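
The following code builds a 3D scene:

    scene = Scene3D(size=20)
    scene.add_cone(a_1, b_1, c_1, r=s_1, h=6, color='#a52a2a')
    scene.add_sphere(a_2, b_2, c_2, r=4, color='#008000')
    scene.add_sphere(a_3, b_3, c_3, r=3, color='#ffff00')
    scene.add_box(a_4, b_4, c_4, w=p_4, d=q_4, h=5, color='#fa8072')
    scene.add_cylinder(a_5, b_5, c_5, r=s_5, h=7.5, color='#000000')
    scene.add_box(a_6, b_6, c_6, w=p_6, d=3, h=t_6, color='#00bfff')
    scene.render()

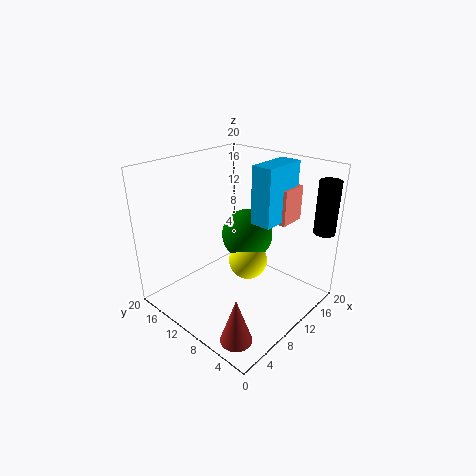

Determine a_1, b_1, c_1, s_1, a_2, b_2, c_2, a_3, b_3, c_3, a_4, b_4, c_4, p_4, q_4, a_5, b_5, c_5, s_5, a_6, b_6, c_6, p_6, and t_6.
a_1 = 2.5
b_1 = 3.5
c_1 = 1
s_1 = 2
a_2 = 15.5
b_2 = 13
c_2 = 7.5
a_3 = 14
b_3 = 11.5
c_3 = 4
a_4 = 14.5
b_4 = 5.5
c_4 = 11.5
p_4 = 4
q_4 = 4
a_5 = 18.5
b_5 = 1.5
c_5 = 10.5
s_5 = 1.5
a_6 = 11.5
b_6 = 6
c_6 = 12
p_6 = 6.5
t_6 = 8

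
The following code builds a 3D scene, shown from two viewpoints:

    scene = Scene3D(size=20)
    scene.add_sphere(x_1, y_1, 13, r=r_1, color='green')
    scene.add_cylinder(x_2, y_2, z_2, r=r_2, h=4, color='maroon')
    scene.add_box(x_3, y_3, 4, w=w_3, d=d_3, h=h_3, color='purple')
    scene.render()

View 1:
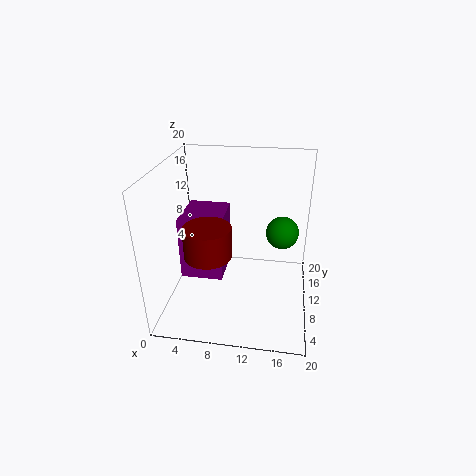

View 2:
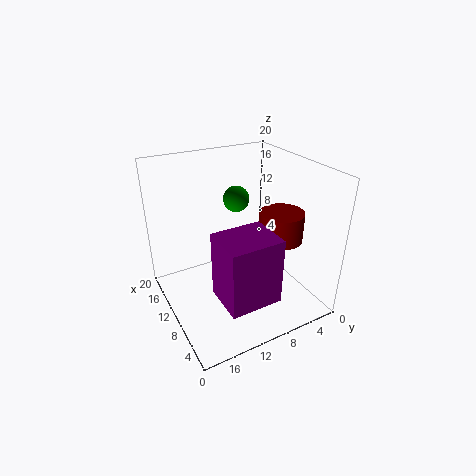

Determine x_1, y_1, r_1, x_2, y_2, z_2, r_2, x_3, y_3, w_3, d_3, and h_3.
x_1 = 16, y_1 = 7, r_1 = 2, x_2 = 7, y_2 = 5, z_2 = 10, r_2 = 3, x_3 = 2, y_3 = 8, w_3 = 6, d_3 = 7, h_3 = 9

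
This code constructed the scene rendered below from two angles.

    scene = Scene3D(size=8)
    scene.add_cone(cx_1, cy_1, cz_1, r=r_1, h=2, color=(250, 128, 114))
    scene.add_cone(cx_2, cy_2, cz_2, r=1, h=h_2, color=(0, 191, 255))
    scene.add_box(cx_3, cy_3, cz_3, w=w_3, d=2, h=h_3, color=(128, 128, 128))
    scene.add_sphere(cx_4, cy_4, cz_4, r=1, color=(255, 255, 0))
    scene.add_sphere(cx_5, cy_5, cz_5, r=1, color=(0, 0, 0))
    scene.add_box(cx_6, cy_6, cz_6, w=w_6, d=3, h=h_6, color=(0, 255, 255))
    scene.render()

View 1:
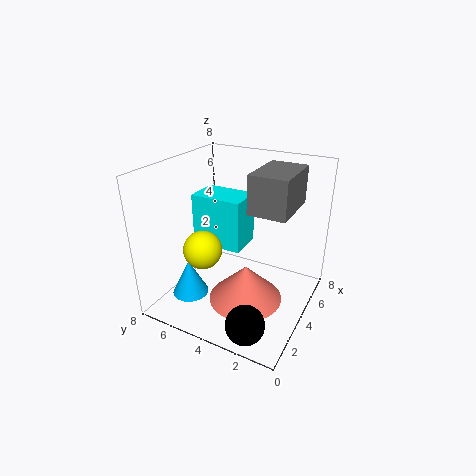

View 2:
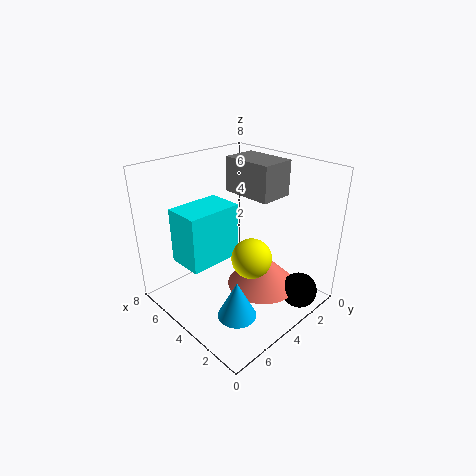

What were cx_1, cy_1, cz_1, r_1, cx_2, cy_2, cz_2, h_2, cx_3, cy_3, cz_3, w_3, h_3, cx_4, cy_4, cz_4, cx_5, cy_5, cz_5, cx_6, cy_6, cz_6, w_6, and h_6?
cx_1 = 3; cy_1 = 3; cz_1 = 1; r_1 = 2; cx_2 = 2; cy_2 = 6; cz_2 = 1; h_2 = 2; cx_3 = 3; cy_3 = 1; cz_3 = 6; w_3 = 3; h_3 = 2; cx_4 = 2; cy_4 = 5; cz_4 = 4; cx_5 = 1; cy_5 = 2; cz_5 = 1; cx_6 = 4; cy_6 = 4; cz_6 = 3; w_6 = 2; h_6 = 3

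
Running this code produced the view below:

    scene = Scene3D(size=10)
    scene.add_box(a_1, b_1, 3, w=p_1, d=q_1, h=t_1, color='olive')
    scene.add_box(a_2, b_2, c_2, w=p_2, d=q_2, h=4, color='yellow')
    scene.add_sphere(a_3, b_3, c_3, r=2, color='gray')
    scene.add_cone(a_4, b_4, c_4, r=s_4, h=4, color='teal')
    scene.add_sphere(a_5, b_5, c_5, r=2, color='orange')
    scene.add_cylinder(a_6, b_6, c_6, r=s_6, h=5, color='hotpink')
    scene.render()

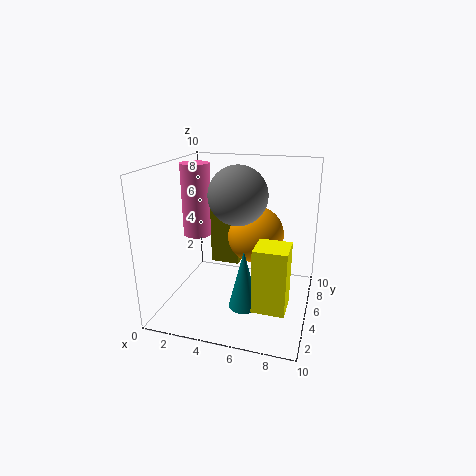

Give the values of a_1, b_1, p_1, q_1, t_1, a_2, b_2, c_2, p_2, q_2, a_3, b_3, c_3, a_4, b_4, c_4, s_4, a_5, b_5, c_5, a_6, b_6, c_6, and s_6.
a_1 = 3
b_1 = 5
p_1 = 2
q_1 = 3
t_1 = 4
a_2 = 7
b_2 = 1
c_2 = 2
p_2 = 2
q_2 = 2
a_3 = 5
b_3 = 5
c_3 = 8
a_4 = 6
b_4 = 3
c_4 = 1
s_4 = 1
a_5 = 6
b_5 = 6
c_5 = 5
a_6 = 2
b_6 = 5
c_6 = 5
s_6 = 1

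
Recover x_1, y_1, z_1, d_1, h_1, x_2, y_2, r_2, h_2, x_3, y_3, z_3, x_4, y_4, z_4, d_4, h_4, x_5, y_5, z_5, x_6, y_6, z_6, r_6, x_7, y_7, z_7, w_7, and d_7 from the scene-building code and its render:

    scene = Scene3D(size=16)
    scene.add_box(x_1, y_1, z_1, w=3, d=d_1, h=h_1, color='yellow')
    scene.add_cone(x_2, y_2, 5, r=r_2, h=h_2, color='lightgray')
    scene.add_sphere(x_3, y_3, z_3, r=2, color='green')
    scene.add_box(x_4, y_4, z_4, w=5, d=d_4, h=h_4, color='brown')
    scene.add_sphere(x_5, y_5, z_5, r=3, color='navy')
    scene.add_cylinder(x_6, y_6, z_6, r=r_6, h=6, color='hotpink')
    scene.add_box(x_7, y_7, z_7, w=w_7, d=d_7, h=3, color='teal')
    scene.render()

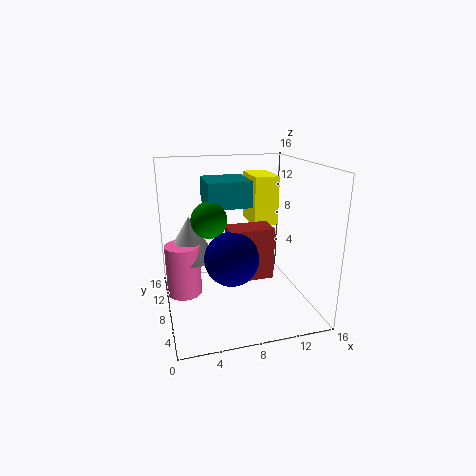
x_1 = 11, y_1 = 11, z_1 = 8, d_1 = 5, h_1 = 6, x_2 = 3, y_2 = 11, r_2 = 3, h_2 = 5, x_3 = 5, y_3 = 9, z_3 = 10, x_4 = 7, y_4 = 7, z_4 = 3, d_4 = 3, h_4 = 6, x_5 = 7, y_5 = 7, z_5 = 6, x_6 = 2, y_6 = 10, z_6 = 1, r_6 = 2, x_7 = 5, y_7 = 9, z_7 = 11, w_7 = 5, d_7 = 5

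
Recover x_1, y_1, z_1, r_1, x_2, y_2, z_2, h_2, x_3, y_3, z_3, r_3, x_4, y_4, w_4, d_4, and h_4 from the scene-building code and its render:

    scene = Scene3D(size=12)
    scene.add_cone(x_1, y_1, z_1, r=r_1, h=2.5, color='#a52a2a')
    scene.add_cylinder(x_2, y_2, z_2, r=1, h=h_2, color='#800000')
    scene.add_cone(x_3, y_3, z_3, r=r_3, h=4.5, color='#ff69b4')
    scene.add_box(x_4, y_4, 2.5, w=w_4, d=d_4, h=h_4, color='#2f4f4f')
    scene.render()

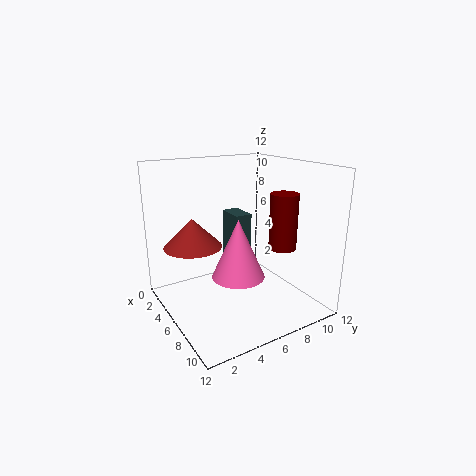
x_1 = 3.5
y_1 = 3
z_1 = 5
r_1 = 2.5
x_2 = 10.5
y_2 = 7
z_2 = 6.5
h_2 = 4
x_3 = 8.5
y_3 = 4.5
z_3 = 4
r_3 = 2
x_4 = 2.5
y_4 = 6.5
w_4 = 2.5
d_4 = 1.5
h_4 = 5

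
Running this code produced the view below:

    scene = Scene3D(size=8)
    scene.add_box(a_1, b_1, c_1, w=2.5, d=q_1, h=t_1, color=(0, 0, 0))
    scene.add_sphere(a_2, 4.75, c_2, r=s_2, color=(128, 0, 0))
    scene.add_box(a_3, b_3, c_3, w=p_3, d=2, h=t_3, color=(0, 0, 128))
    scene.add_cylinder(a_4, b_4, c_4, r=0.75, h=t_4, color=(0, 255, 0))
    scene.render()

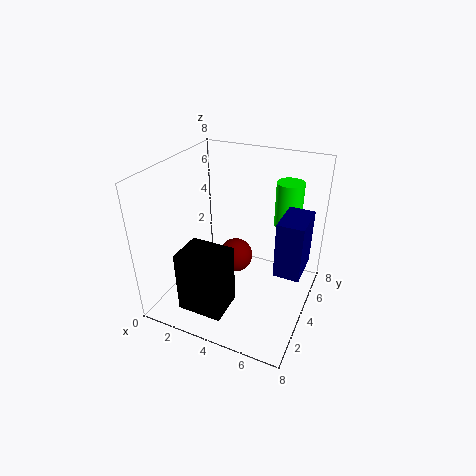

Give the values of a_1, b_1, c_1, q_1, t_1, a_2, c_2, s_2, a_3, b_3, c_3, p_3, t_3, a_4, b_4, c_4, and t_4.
a_1 = 1.75; b_1 = 1; c_1 = 0.5; q_1 = 2; t_1 = 3.5; a_2 = 3.5; c_2 = 2.25; s_2 = 1; a_3 = 6.75; b_3 = 2; c_3 = 3.75; p_3 = 1.25; t_3 = 2.75; a_4 = 6.25; b_4 = 5.75; c_4 = 4.5; t_4 = 2.5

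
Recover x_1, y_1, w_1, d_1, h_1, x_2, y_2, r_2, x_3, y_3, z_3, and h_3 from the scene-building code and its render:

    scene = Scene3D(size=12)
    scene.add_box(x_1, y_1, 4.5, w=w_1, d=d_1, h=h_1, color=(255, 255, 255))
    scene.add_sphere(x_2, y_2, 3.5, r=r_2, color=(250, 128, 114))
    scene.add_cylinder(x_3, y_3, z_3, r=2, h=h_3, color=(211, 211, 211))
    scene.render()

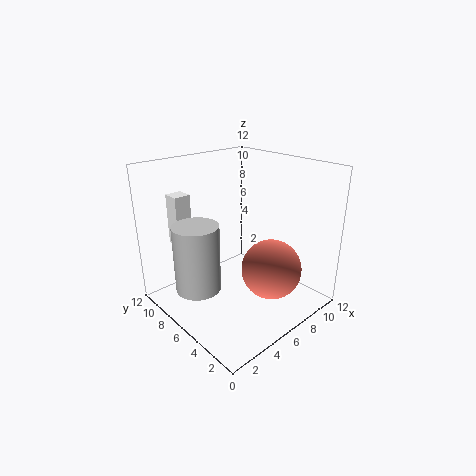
x_1 = 3; y_1 = 10.5; w_1 = 1.5; d_1 = 1.5; h_1 = 4.5; x_2 = 7.5; y_2 = 3.5; r_2 = 2.5; x_3 = 3.5; y_3 = 8.5; z_3 = 1; h_3 = 6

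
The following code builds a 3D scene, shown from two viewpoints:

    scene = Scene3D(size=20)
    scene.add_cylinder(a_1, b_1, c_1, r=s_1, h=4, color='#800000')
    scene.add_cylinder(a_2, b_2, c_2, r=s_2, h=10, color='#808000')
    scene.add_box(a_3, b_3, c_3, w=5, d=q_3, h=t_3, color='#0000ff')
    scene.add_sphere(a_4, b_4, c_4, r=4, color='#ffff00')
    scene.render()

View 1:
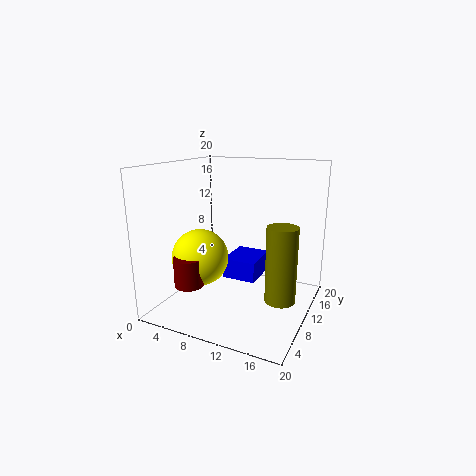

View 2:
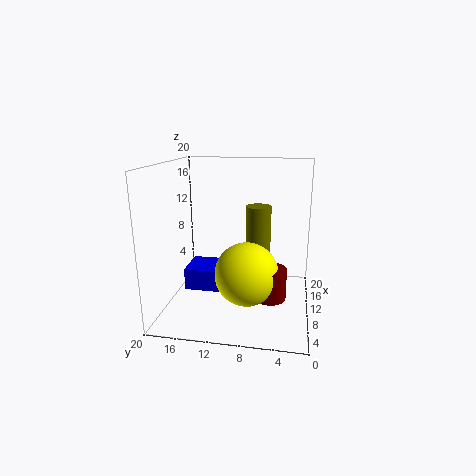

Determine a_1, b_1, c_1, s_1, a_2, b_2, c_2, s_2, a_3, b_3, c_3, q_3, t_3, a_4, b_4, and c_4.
a_1 = 5, b_1 = 5, c_1 = 4, s_1 = 2, a_2 = 17, b_2 = 8, c_2 = 3, s_2 = 2, a_3 = 7, b_3 = 11, c_3 = 3, q_3 = 6, t_3 = 3, a_4 = 5, b_4 = 8, c_4 = 7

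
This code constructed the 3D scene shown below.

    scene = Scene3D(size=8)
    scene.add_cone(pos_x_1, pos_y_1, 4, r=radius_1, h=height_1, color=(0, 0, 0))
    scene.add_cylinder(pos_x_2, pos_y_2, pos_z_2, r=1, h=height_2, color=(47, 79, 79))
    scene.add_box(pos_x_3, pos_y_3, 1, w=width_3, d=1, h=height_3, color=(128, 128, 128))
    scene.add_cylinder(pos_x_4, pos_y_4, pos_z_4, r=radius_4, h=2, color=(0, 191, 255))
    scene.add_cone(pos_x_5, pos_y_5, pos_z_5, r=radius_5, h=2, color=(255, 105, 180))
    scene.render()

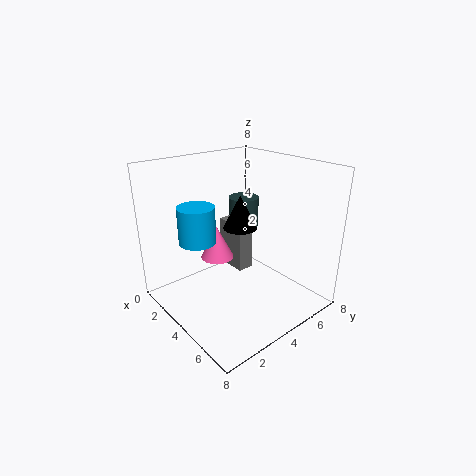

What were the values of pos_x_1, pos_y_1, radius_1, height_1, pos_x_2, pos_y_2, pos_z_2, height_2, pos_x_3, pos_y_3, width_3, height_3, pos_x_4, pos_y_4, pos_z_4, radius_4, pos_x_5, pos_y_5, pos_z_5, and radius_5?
pos_x_1 = 3; pos_y_1 = 5; radius_1 = 1; height_1 = 2; pos_x_2 = 1; pos_y_2 = 7; pos_z_2 = 3; height_2 = 2; pos_x_3 = 1; pos_y_3 = 5; width_3 = 2; height_3 = 3; pos_x_4 = 3; pos_y_4 = 2; pos_z_4 = 4; radius_4 = 1; pos_x_5 = 2; pos_y_5 = 4; pos_z_5 = 2; radius_5 = 1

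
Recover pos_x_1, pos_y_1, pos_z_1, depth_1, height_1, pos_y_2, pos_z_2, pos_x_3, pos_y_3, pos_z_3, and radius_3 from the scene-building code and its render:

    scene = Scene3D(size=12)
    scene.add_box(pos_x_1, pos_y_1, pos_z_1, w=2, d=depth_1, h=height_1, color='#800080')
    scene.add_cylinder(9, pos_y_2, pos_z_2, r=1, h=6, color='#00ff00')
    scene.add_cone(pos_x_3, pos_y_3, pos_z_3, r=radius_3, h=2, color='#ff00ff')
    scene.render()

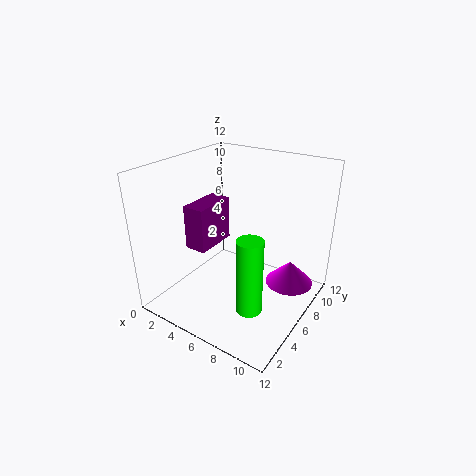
pos_x_1 = 1, pos_y_1 = 5, pos_z_1 = 4, depth_1 = 4, height_1 = 4, pos_y_2 = 3, pos_z_2 = 2, pos_x_3 = 10, pos_y_3 = 8, pos_z_3 = 2, radius_3 = 2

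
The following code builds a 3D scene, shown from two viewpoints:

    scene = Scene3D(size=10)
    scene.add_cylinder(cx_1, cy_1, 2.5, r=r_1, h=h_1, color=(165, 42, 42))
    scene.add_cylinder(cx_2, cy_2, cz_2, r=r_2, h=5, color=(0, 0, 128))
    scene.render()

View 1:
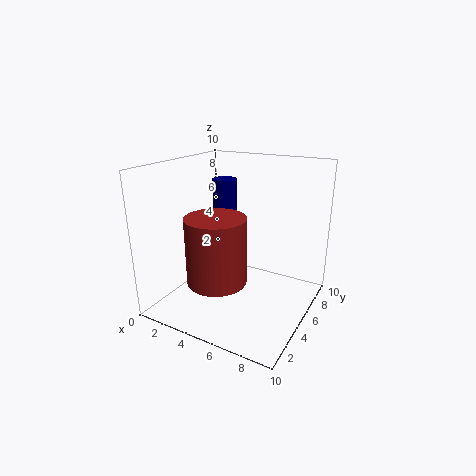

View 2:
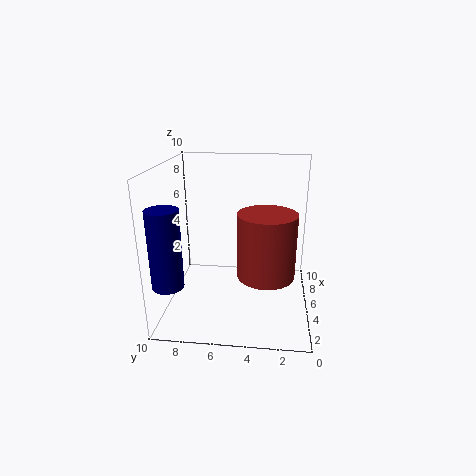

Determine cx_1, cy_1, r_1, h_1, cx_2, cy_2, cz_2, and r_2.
cx_1 = 4.5, cy_1 = 3, r_1 = 2, h_1 = 4.5, cx_2 = 1.5, cy_2 = 9, cz_2 = 3, r_2 = 1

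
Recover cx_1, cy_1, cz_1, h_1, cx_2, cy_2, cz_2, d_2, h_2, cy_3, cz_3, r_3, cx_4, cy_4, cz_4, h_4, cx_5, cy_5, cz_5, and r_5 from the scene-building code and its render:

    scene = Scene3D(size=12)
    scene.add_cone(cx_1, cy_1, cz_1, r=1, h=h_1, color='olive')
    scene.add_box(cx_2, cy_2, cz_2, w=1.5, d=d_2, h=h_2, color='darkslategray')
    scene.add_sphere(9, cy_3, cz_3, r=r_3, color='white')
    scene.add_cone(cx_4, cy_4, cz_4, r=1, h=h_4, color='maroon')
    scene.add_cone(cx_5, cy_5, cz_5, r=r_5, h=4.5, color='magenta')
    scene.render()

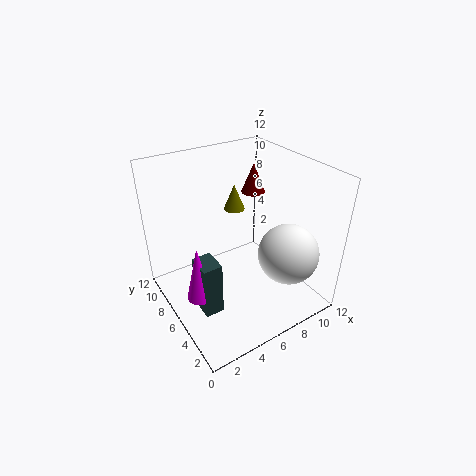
cx_1 = 8.5; cy_1 = 10.5; cz_1 = 6; h_1 = 2.5; cx_2 = 1.5; cy_2 = 3.5; cz_2 = 1.5; d_2 = 2; h_2 = 4.5; cy_3 = 3; cz_3 = 5; r_3 = 2.5; cx_4 = 8.5; cy_4 = 7.5; cz_4 = 9; h_4 = 2.5; cx_5 = 1.5; cy_5 = 4.5; cz_5 = 3; r_5 = 1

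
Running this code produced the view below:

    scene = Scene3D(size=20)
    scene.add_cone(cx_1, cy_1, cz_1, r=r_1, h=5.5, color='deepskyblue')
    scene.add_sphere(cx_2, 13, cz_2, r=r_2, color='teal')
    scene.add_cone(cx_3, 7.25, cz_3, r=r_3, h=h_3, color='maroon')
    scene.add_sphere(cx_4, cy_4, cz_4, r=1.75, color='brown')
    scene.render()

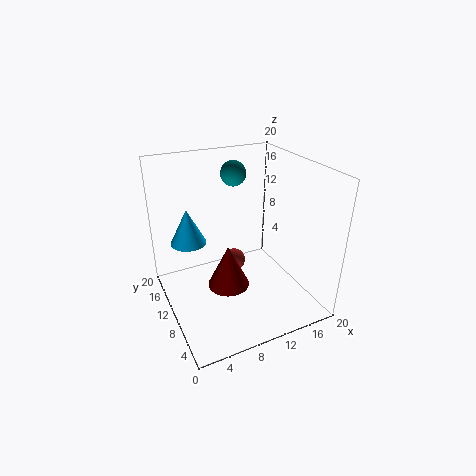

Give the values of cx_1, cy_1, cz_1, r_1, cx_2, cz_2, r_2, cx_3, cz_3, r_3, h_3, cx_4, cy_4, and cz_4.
cx_1 = 5
cy_1 = 17.25
cz_1 = 6.75
r_1 = 2.75
cx_2 = 10.75
cz_2 = 18.25
r_2 = 1.75
cx_3 = 7.25
cz_3 = 5
r_3 = 2.75
h_3 = 5.75
cx_4 = 11.25
cy_4 = 14
cz_4 = 3.75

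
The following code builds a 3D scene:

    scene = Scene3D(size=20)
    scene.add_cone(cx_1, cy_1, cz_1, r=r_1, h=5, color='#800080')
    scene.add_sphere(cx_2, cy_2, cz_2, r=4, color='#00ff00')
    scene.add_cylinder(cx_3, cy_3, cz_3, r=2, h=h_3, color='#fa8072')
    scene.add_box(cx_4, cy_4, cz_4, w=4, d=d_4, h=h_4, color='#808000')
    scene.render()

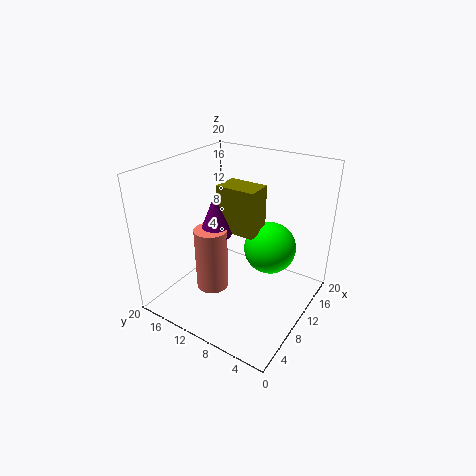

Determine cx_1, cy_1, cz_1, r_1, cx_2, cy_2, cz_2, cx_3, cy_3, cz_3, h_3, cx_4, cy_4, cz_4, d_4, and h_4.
cx_1 = 5
cy_1 = 10
cz_1 = 13
r_1 = 2
cx_2 = 16
cy_2 = 8
cz_2 = 6
cx_3 = 4
cy_3 = 10
cz_3 = 6
h_3 = 8
cx_4 = 12
cy_4 = 9
cz_4 = 9
d_4 = 6
h_4 = 7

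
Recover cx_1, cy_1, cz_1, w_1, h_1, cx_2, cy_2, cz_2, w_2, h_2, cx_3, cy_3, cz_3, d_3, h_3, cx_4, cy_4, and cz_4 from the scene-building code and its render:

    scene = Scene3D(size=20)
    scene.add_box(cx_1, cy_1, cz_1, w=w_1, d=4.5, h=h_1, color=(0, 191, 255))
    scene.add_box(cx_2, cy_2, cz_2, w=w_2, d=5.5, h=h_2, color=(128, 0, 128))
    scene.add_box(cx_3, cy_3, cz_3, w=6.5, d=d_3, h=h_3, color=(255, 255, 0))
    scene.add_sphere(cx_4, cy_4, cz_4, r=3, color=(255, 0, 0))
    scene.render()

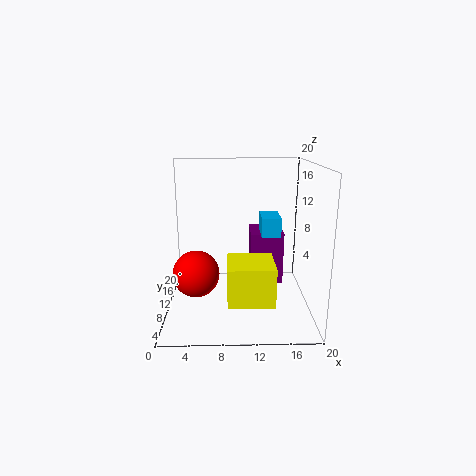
cx_1 = 13, cy_1 = 7, cz_1 = 11, w_1 = 2.5, h_1 = 2.5, cx_2 = 12, cy_2 = 13, cz_2 = 1.5, w_2 = 5, h_2 = 8, cx_3 = 8.5, cy_3 = 5.5, cz_3 = 1.5, d_3 = 6.5, h_3 = 5.5, cx_4 = 4.5, cy_4 = 6, cz_4 = 6.5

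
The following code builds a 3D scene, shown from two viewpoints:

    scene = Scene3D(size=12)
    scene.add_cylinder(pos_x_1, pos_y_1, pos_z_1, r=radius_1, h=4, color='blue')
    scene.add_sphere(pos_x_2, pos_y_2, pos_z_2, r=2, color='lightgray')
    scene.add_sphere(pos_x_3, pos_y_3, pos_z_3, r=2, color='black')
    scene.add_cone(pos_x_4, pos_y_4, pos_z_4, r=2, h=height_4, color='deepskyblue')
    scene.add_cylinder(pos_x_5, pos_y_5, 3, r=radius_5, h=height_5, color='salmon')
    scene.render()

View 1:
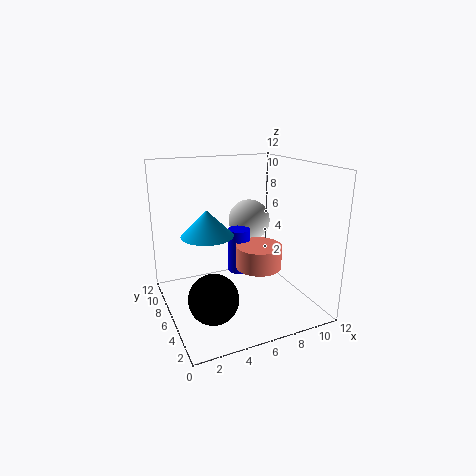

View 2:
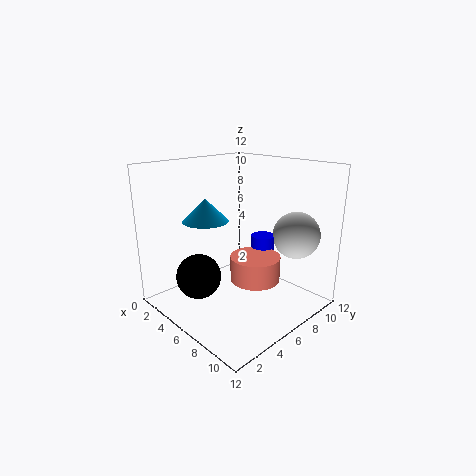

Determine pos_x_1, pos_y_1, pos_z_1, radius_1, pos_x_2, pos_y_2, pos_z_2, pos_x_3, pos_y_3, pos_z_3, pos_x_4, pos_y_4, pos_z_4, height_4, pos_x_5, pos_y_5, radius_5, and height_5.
pos_x_1 = 7; pos_y_1 = 8; pos_z_1 = 2; radius_1 = 1; pos_x_2 = 9; pos_y_2 = 10; pos_z_2 = 6; pos_x_3 = 3; pos_y_3 = 4; pos_z_3 = 2; pos_x_4 = 3; pos_y_4 = 5; pos_z_4 = 7; height_4 = 2; pos_x_5 = 8; pos_y_5 = 6; radius_5 = 2; height_5 = 2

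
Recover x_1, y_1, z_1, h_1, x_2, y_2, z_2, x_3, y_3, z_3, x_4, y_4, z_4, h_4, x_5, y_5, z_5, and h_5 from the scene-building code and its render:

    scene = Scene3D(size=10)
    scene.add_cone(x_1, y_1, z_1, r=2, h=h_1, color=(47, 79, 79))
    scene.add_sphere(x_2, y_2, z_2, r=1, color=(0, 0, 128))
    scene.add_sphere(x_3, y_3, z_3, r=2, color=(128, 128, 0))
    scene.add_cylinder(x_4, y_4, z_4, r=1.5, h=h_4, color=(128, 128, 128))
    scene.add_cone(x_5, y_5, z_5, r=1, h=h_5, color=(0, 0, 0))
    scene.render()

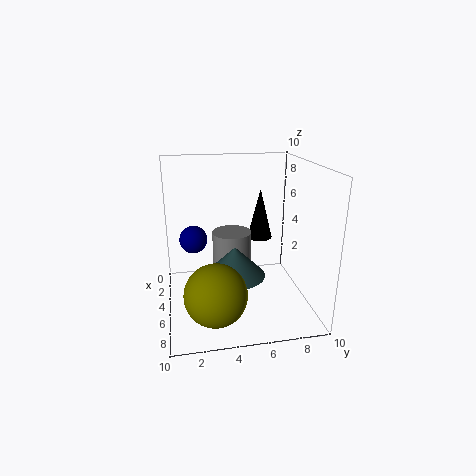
x_1 = 6.5, y_1 = 4.5, z_1 = 3, h_1 = 2, x_2 = 3.5, y_2 = 2, z_2 = 4.5, x_3 = 8, y_3 = 3, z_3 = 2.5, x_4 = 2.5, y_4 = 5, z_4 = 0.5, h_4 = 4, x_5 = 1.5, y_5 = 7.5, z_5 = 3.5, h_5 = 4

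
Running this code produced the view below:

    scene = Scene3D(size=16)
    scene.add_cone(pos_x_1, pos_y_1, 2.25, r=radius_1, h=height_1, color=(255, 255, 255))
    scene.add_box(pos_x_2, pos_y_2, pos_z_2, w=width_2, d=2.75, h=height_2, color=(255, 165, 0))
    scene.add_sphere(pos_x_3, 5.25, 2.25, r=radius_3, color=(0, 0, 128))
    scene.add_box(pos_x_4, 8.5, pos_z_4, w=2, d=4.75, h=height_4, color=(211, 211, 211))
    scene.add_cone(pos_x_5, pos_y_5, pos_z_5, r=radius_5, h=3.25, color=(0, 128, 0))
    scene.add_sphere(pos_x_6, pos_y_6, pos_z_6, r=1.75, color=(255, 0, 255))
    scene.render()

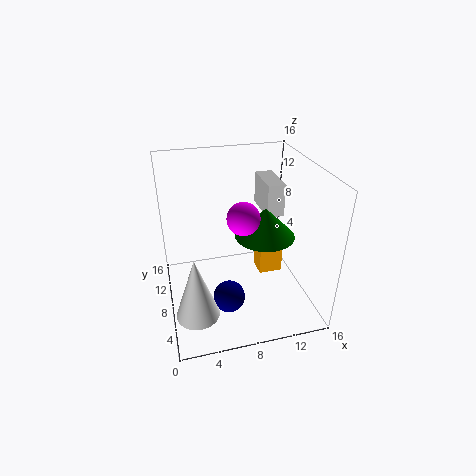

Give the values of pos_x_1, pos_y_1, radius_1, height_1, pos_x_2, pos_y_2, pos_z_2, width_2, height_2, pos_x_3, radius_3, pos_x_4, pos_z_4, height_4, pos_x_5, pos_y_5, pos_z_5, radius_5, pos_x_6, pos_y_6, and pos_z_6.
pos_x_1 = 2.5
pos_y_1 = 3.5
radius_1 = 2.25
height_1 = 6.75
pos_x_2 = 11.75
pos_y_2 = 10.75
pos_z_2 = 0.25
width_2 = 3
height_2 = 5.25
pos_x_3 = 6.25
radius_3 = 1.75
pos_x_4 = 11.5
pos_z_4 = 9.75
height_4 = 3.75
pos_x_5 = 10.75
pos_y_5 = 7
pos_z_5 = 8.5
radius_5 = 3.25
pos_x_6 = 8.25
pos_y_6 = 6.75
pos_z_6 = 11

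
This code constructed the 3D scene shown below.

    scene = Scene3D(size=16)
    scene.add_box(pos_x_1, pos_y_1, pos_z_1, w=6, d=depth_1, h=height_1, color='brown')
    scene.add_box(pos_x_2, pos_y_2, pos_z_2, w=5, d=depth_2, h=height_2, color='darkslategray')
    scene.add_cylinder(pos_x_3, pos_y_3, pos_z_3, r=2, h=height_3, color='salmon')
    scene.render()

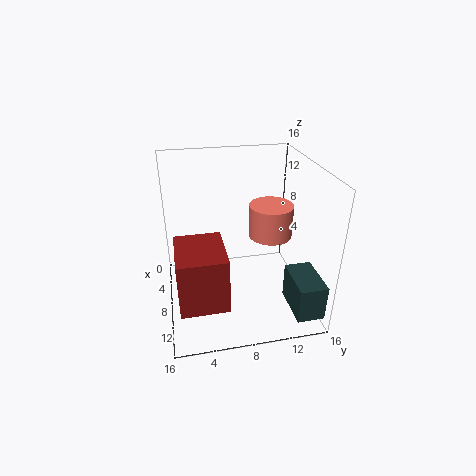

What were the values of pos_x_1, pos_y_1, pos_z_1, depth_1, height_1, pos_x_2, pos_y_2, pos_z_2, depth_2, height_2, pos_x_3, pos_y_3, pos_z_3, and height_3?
pos_x_1 = 8; pos_y_1 = 1; pos_z_1 = 3; depth_1 = 5; height_1 = 6; pos_x_2 = 10; pos_y_2 = 13; pos_z_2 = 1; depth_2 = 3; height_2 = 4; pos_x_3 = 13; pos_y_3 = 10; pos_z_3 = 11; height_3 = 3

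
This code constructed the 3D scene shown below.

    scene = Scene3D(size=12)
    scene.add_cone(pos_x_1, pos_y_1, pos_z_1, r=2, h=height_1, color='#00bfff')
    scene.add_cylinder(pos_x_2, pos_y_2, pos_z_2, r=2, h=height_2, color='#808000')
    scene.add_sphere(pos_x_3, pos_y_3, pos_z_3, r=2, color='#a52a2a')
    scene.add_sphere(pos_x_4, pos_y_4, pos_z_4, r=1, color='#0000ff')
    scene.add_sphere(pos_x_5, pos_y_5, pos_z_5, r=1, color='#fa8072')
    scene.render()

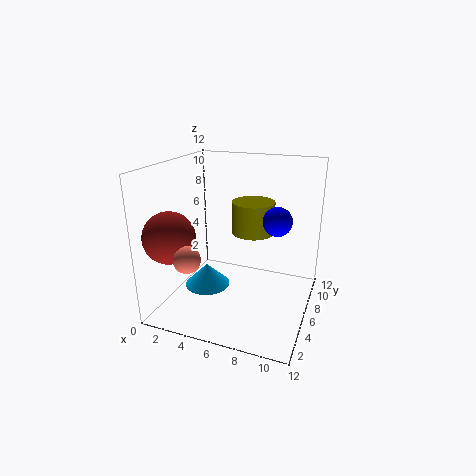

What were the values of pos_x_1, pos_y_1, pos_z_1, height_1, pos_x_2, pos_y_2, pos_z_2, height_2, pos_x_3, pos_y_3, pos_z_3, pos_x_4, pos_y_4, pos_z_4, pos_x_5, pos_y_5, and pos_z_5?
pos_x_1 = 3; pos_y_1 = 6; pos_z_1 = 1; height_1 = 2; pos_x_2 = 6; pos_y_2 = 10; pos_z_2 = 5; height_2 = 3; pos_x_3 = 2; pos_y_3 = 2; pos_z_3 = 7; pos_x_4 = 10; pos_y_4 = 3; pos_z_4 = 9; pos_x_5 = 4; pos_y_5 = 1; pos_z_5 = 6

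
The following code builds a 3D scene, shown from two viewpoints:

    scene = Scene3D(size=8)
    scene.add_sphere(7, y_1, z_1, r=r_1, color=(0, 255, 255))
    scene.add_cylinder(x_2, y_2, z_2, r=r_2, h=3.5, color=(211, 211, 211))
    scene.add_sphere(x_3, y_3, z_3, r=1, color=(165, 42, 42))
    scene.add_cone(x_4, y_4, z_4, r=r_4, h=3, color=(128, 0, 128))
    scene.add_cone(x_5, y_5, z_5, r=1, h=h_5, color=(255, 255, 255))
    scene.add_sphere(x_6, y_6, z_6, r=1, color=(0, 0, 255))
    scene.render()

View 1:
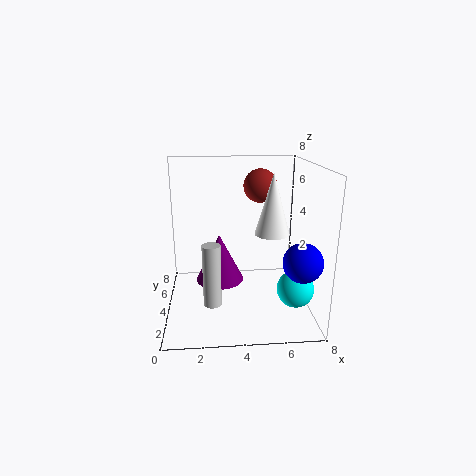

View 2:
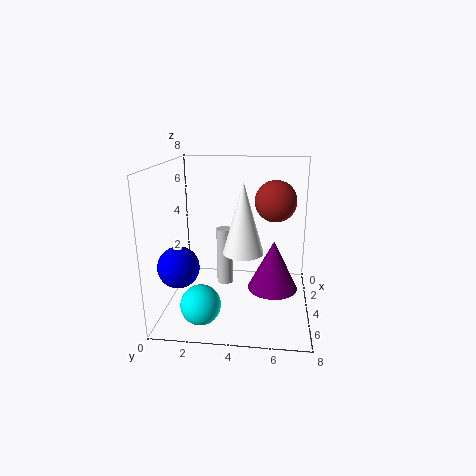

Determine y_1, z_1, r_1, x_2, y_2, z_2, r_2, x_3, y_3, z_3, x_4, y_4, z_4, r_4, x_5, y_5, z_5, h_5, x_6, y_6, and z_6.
y_1 = 2.5
z_1 = 1.5
r_1 = 1
x_2 = 2.5
y_2 = 3
z_2 = 0.5
r_2 = 0.5
x_3 = 5.5
y_3 = 6
z_3 = 6.5
x_4 = 3
y_4 = 6
z_4 = 0.5
r_4 = 1.5
x_5 = 6
y_5 = 4.5
z_5 = 4
h_5 = 3.5
x_6 = 7
y_6 = 1.5
z_6 = 3.5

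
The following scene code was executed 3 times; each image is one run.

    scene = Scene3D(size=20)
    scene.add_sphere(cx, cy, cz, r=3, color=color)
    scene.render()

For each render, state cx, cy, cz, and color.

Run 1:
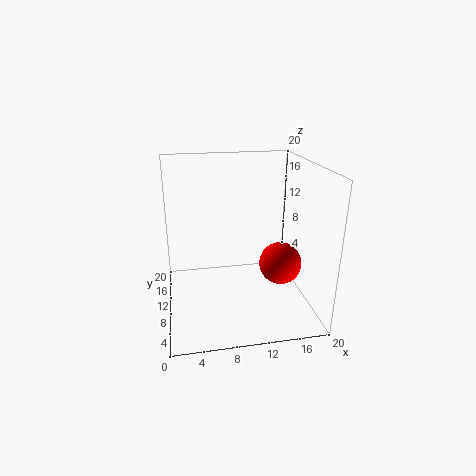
cx = 16
cy = 9
cz = 6
color = 'red'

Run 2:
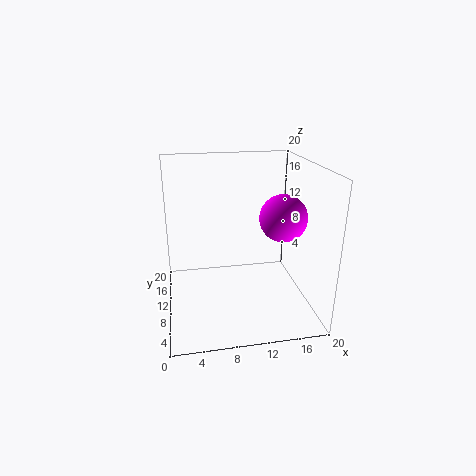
cx = 15
cy = 6
cz = 14
color = 'magenta'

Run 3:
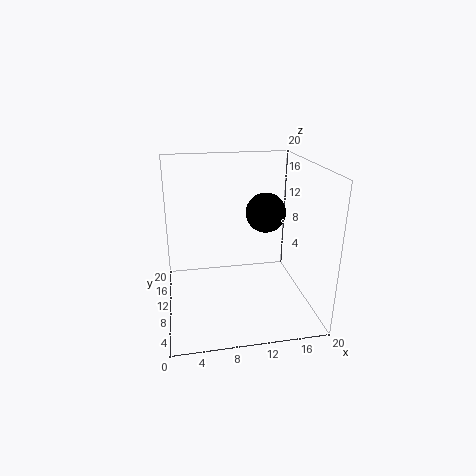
cx = 15
cy = 14
cz = 12
color = 'black'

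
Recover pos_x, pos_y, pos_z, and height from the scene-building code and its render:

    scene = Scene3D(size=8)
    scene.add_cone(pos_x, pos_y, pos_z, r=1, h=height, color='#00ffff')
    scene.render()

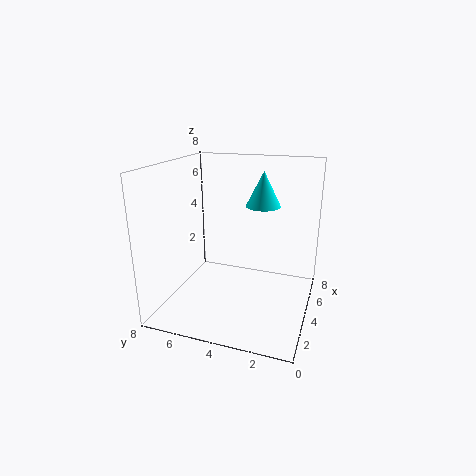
pos_x = 5.5, pos_y = 3, pos_z = 5.5, height = 2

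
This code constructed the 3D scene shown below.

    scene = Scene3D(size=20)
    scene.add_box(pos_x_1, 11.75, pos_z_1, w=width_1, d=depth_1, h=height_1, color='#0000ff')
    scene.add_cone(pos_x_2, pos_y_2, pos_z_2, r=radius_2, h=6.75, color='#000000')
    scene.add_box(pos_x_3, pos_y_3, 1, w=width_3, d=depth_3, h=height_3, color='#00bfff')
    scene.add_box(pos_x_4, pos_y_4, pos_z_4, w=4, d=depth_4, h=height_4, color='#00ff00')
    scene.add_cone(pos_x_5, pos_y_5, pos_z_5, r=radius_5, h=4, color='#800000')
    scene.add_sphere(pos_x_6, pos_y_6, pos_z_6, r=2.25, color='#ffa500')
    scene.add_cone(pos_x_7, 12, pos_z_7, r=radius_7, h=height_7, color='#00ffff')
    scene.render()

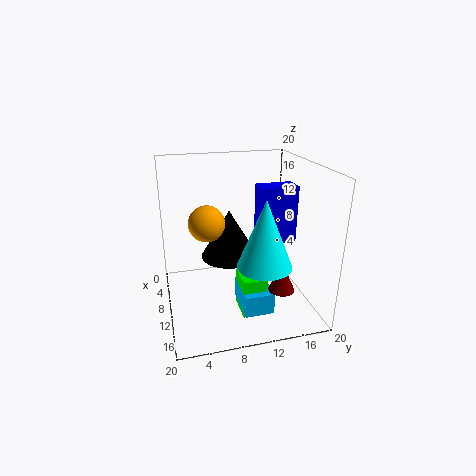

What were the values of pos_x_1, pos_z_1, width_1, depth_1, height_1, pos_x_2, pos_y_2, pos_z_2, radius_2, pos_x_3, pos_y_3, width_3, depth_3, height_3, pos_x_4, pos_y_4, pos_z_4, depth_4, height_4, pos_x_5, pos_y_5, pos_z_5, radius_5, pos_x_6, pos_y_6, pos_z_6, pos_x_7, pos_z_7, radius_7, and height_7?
pos_x_1 = 11.75; pos_z_1 = 10.75; width_1 = 2.75; depth_1 = 4.75; height_1 = 7.25; pos_x_2 = 9; pos_y_2 = 9; pos_z_2 = 7; radius_2 = 4; pos_x_3 = 10.25; pos_y_3 = 9.5; width_3 = 5.75; depth_3 = 4; height_3 = 3; pos_x_4 = 11; pos_y_4 = 9.5; pos_z_4 = 0.25; depth_4 = 3.25; height_4 = 5.5; pos_x_5 = 15; pos_y_5 = 14.75; pos_z_5 = 4; radius_5 = 1.75; pos_x_6 = 13; pos_y_6 = 5.25; pos_z_6 = 13.75; pos_x_7 = 15.5; pos_z_7 = 8.25; radius_7 = 3.5; height_7 = 8.75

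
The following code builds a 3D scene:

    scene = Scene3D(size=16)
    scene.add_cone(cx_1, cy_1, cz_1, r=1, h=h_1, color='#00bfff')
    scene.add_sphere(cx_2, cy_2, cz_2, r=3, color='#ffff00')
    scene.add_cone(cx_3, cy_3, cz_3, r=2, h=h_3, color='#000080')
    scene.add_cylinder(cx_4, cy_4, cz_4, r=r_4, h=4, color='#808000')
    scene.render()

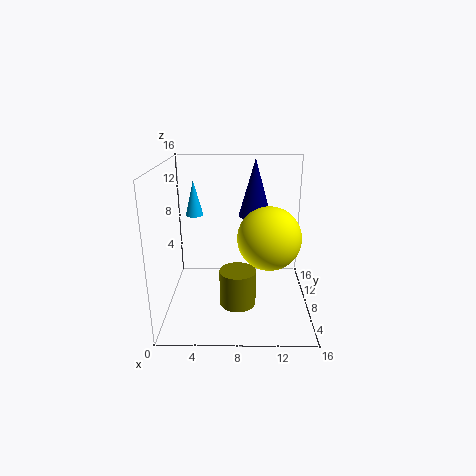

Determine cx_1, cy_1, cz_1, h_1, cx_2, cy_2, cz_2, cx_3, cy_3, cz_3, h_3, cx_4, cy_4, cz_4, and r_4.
cx_1 = 3
cy_1 = 10
cz_1 = 10
h_1 = 4
cx_2 = 11
cy_2 = 3
cz_2 = 10
cx_3 = 10
cy_3 = 13
cz_3 = 9
h_3 = 7
cx_4 = 8
cy_4 = 6
cz_4 = 1
r_4 = 2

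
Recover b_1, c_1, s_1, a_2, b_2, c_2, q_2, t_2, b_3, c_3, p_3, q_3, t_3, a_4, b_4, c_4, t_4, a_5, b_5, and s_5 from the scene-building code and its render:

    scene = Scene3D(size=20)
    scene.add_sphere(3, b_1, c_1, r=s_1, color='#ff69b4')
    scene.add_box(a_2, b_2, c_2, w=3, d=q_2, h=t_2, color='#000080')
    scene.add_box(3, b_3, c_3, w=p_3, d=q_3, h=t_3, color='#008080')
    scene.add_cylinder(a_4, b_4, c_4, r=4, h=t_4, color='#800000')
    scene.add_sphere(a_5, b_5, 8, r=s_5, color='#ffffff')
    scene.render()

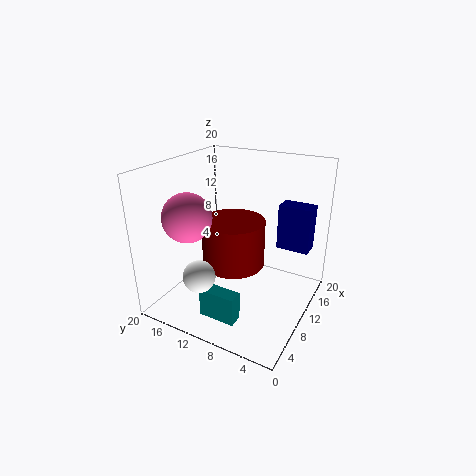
b_1 = 13
c_1 = 15
s_1 = 3
a_2 = 17
b_2 = 2
c_2 = 6
q_2 = 5
t_2 = 7
b_3 = 7
c_3 = 1
p_3 = 2
q_3 = 5
t_3 = 4
a_4 = 7
b_4 = 9
c_4 = 8
t_4 = 6
a_5 = 2
b_5 = 11
s_5 = 2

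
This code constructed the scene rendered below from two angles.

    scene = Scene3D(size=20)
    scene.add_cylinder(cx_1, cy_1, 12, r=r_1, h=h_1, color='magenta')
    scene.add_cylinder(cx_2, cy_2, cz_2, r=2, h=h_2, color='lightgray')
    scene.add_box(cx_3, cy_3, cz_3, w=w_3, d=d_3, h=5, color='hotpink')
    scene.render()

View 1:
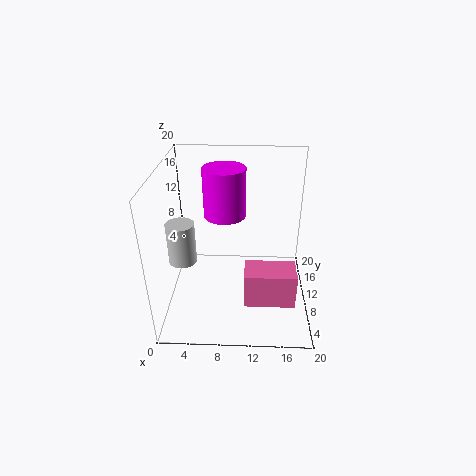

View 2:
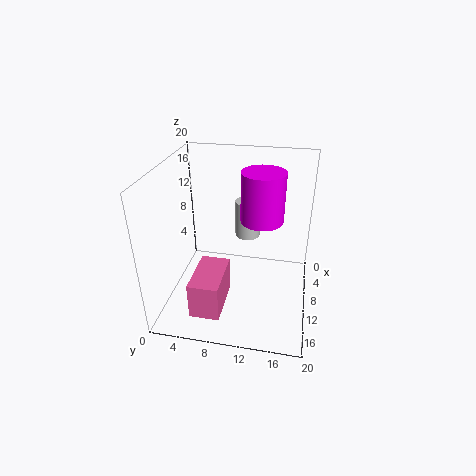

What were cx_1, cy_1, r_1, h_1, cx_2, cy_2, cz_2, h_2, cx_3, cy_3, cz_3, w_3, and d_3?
cx_1 = 8; cy_1 = 13; r_1 = 3; h_1 = 7; cx_2 = 2; cy_2 = 10; cz_2 = 6; h_2 = 6; cx_3 = 11; cy_3 = 5; cz_3 = 2; w_3 = 7; d_3 = 4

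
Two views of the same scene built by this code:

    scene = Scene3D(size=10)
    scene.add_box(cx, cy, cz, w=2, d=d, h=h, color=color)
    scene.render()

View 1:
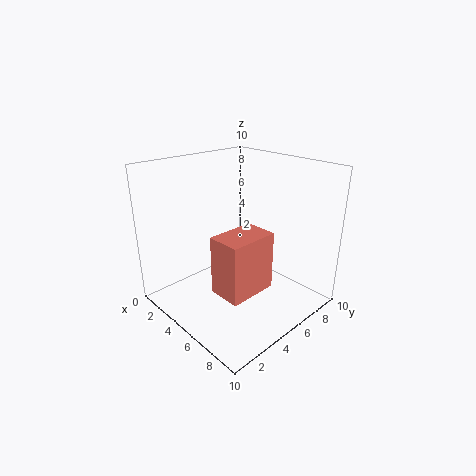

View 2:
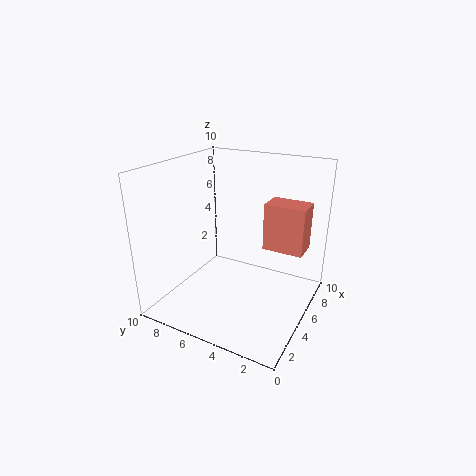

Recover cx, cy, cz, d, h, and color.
cx = 7; cy = 1; cz = 3.5; d = 3; h = 3.5; color = 'salmon'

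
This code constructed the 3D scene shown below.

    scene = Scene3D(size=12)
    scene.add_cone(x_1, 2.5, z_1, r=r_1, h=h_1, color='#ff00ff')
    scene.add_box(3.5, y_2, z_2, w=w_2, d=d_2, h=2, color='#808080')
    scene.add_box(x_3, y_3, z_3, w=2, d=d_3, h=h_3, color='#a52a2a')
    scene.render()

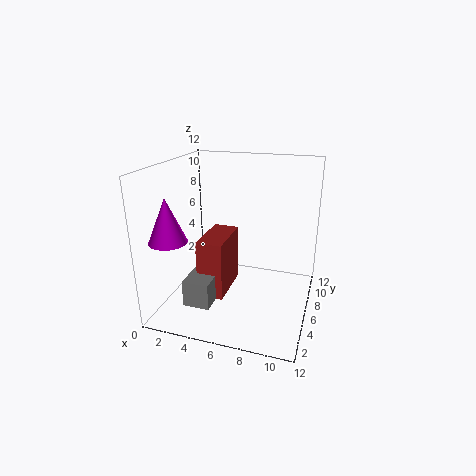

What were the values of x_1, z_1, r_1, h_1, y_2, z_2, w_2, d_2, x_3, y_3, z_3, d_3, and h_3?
x_1 = 1.5; z_1 = 6.5; r_1 = 1.5; h_1 = 3.5; y_2 = 0.5; z_2 = 2.5; w_2 = 2; d_2 = 3.5; x_3 = 4; y_3 = 2; z_3 = 2.5; d_3 = 4; h_3 = 4.5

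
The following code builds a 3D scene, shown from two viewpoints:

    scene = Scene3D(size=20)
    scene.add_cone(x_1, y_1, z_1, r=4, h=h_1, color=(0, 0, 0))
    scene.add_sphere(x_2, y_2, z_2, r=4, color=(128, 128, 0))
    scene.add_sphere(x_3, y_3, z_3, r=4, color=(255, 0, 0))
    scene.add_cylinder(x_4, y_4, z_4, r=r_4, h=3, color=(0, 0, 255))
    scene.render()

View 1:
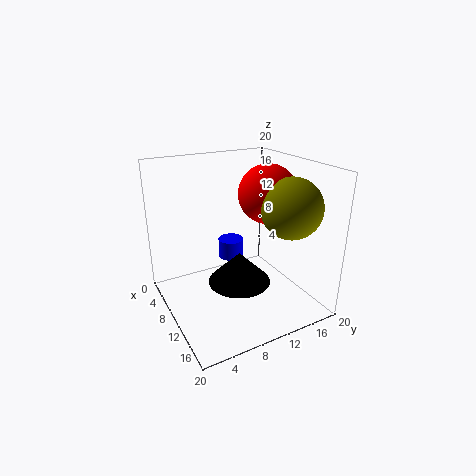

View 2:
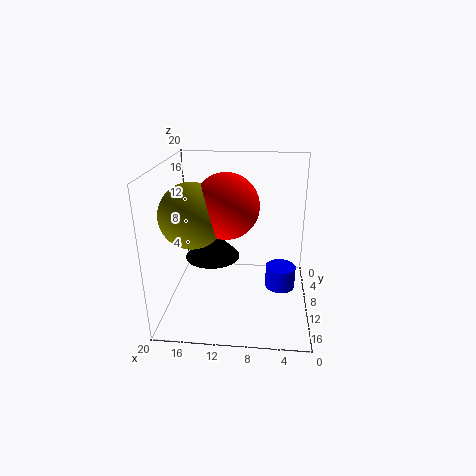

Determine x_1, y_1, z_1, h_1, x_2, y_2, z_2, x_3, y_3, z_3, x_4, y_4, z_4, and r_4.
x_1 = 14; y_1 = 8; z_1 = 6; h_1 = 4; x_2 = 15; y_2 = 15; z_2 = 15; x_3 = 11; y_3 = 14; z_3 = 16; x_4 = 4; y_4 = 12; z_4 = 4; r_4 = 2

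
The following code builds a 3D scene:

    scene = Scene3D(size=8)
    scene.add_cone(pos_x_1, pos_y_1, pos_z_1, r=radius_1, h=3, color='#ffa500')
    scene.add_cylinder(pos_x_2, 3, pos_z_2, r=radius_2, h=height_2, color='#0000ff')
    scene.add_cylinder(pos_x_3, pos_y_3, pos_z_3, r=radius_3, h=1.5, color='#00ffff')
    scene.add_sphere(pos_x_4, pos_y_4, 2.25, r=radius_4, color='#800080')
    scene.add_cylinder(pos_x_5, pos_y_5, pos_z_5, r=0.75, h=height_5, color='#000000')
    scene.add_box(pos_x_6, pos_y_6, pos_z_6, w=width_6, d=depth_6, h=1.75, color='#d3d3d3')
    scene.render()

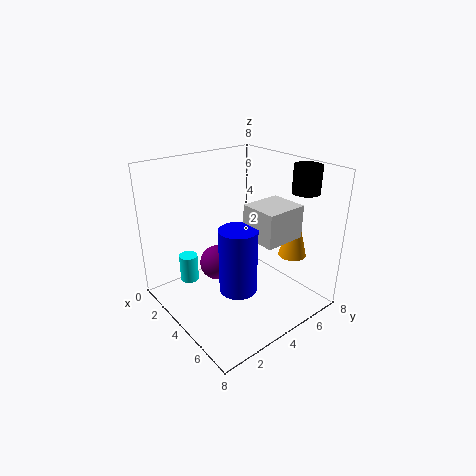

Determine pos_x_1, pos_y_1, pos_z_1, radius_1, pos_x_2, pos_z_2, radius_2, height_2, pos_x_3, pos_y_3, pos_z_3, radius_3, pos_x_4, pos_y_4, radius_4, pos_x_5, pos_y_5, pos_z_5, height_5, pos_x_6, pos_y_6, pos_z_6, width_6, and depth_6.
pos_x_1 = 6.25
pos_y_1 = 6
pos_z_1 = 3.25
radius_1 = 0.75
pos_x_2 = 5.25
pos_z_2 = 1.75
radius_2 = 1
height_2 = 3.5
pos_x_3 = 2.75
pos_y_3 = 1.5
pos_z_3 = 1.75
radius_3 = 0.5
pos_x_4 = 3
pos_y_4 = 3.25
radius_4 = 1
pos_x_5 = 6
pos_y_5 = 7
pos_z_5 = 6.5
height_5 = 1.5
pos_x_6 = 4.75
pos_y_6 = 3.75
pos_z_6 = 4.5
width_6 = 2
depth_6 = 2.25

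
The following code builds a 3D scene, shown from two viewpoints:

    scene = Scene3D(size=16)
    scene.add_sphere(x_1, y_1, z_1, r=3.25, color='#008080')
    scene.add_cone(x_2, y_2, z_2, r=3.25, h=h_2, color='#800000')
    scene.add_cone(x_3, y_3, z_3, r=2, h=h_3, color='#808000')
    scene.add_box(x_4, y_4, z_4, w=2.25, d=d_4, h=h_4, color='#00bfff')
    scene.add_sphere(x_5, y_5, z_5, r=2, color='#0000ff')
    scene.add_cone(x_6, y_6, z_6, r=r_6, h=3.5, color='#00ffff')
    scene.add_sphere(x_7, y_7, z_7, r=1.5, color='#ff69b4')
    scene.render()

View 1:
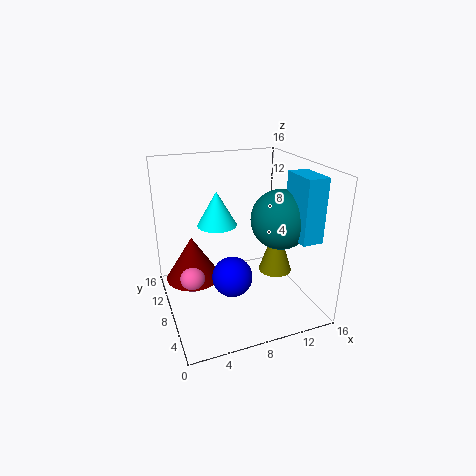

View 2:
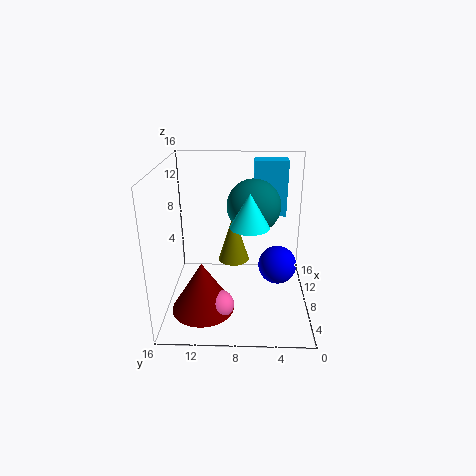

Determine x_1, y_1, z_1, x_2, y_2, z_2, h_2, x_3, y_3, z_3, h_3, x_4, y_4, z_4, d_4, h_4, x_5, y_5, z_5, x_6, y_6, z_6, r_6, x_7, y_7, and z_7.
x_1 = 12.25, y_1 = 6.25, z_1 = 10.25, x_2 = 3.5, y_2 = 11.5, z_2 = 2, h_2 = 5.25, x_3 = 13.25, y_3 = 8.75, z_3 = 2.5, h_3 = 6.25, x_4 = 12.75, y_4 = 2.25, z_4 = 8.75, d_4 = 4, h_4 = 6.75, x_5 = 5.75, y_5 = 3.75, z_5 = 6, x_6 = 5.25, y_6 = 6.75, z_6 = 10.5, r_6 = 2, x_7 = 3, y_7 = 9.75, z_7 = 2.75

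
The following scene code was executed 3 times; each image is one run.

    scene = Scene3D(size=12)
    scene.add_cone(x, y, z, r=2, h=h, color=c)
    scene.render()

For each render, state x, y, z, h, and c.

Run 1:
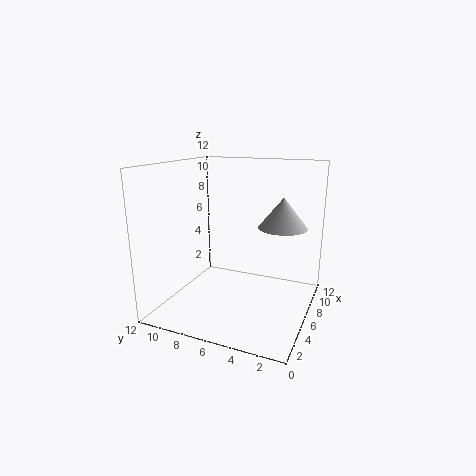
x = 7, y = 2.5, z = 7, h = 2.5, c = 'lightgray'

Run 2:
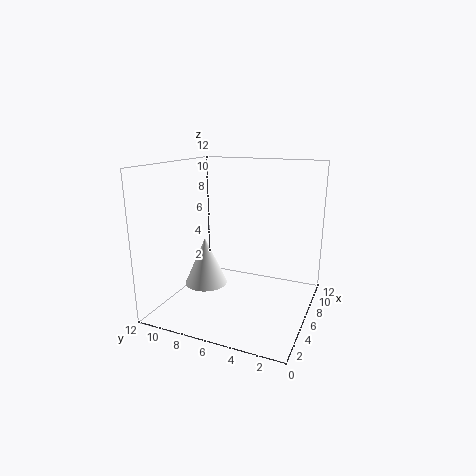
x = 7.5, y = 10, z = 0.5, h = 4.5, c = 'white'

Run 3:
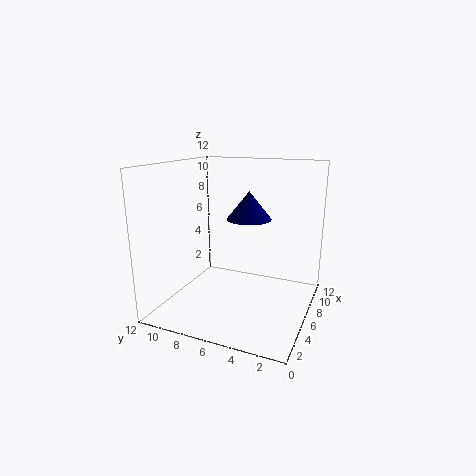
x = 8.5, y = 6, z = 7, h = 2.5, c = 'navy'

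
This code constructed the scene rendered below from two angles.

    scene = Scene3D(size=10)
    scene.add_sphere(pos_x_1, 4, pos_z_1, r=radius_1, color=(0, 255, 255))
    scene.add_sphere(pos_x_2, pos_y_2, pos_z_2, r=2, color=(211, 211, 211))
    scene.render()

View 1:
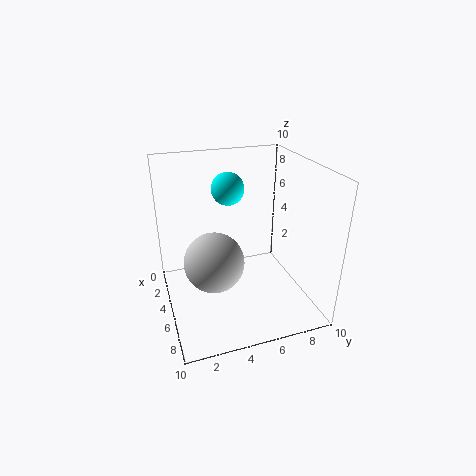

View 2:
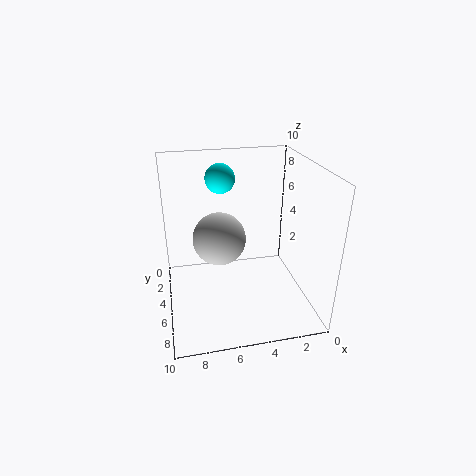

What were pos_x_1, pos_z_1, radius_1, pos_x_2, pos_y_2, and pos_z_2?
pos_x_1 = 6, pos_z_1 = 9, radius_1 = 1, pos_x_2 = 6, pos_y_2 = 3, pos_z_2 = 4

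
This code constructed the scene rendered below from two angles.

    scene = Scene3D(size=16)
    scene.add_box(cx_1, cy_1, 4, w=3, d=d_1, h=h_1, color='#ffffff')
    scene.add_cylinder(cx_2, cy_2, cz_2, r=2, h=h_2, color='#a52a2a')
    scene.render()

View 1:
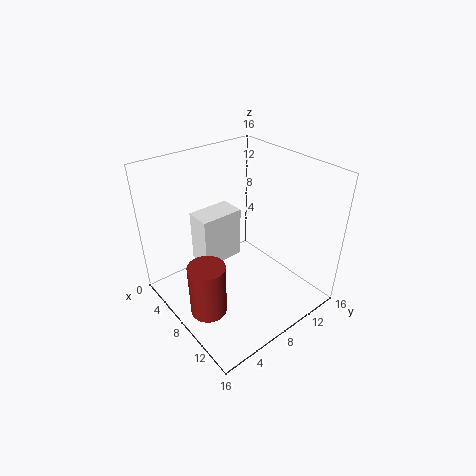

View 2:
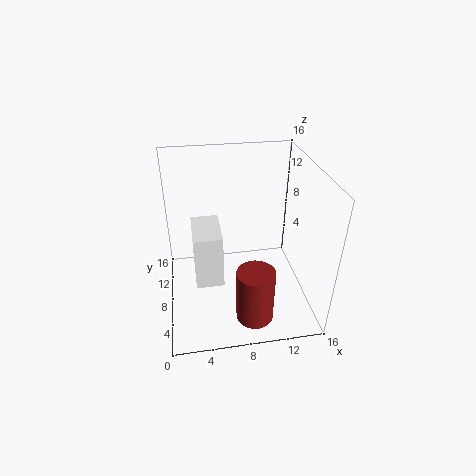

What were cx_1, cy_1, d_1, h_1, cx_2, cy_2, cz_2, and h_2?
cx_1 = 3, cy_1 = 5, d_1 = 5, h_1 = 6, cx_2 = 9, cy_2 = 3, cz_2 = 1, h_2 = 6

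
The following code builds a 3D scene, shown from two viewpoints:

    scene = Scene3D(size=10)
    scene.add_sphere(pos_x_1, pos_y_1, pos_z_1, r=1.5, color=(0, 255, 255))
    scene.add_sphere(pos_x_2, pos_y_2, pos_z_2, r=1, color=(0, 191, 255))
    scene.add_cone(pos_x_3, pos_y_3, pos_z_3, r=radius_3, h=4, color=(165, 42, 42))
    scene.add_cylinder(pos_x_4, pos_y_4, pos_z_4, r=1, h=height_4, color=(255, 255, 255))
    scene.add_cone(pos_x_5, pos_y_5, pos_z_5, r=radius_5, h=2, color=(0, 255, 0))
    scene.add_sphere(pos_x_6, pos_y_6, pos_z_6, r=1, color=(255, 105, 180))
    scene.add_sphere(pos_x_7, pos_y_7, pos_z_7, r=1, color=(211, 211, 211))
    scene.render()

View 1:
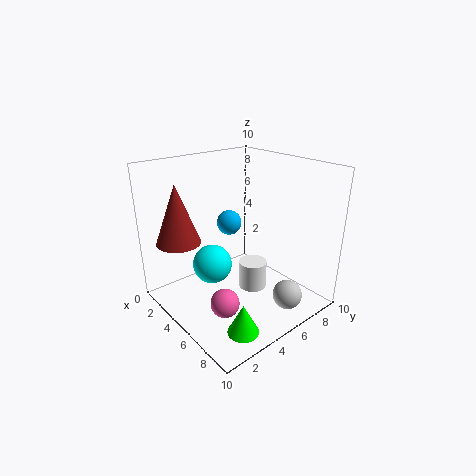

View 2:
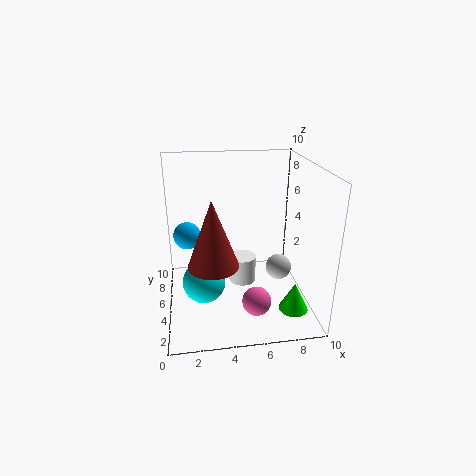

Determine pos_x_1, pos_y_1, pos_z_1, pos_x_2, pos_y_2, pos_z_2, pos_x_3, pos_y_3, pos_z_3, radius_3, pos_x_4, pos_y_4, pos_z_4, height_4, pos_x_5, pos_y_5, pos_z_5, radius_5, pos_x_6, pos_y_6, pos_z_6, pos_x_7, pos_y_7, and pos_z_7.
pos_x_1 = 2.5, pos_y_1 = 4.5, pos_z_1 = 2, pos_x_2 = 1.5, pos_y_2 = 7, pos_z_2 = 4.5, pos_x_3 = 3, pos_y_3 = 1.5, pos_z_3 = 5, radius_3 = 1.5, pos_x_4 = 5.5, pos_y_4 = 6, pos_z_4 = 1, height_4 = 2, pos_x_5 = 8.5, pos_y_5 = 2.5, pos_z_5 = 0.5, radius_5 = 1, pos_x_6 = 6, pos_y_6 = 3, pos_z_6 = 1, pos_x_7 = 8.5, pos_y_7 = 6.5, pos_z_7 = 1.5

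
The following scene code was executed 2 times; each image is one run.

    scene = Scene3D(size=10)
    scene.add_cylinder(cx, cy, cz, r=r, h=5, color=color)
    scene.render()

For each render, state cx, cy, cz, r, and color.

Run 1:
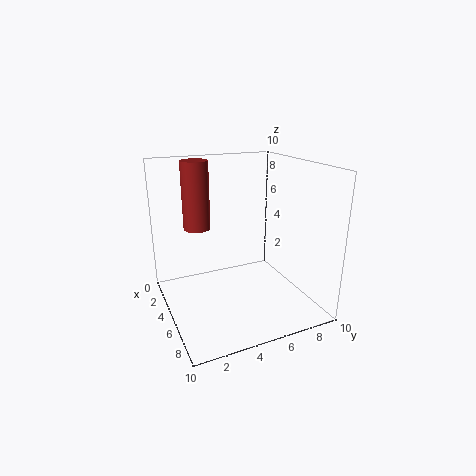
cx = 2; cy = 3; cz = 5; r = 1; color = 'brown'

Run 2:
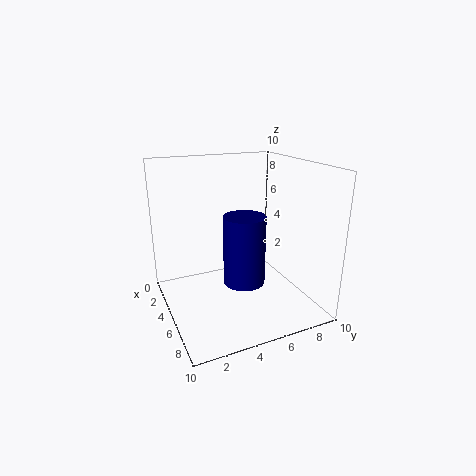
cx = 5; cy = 5.5; cz = 1.5; r = 1.5; color = 'navy'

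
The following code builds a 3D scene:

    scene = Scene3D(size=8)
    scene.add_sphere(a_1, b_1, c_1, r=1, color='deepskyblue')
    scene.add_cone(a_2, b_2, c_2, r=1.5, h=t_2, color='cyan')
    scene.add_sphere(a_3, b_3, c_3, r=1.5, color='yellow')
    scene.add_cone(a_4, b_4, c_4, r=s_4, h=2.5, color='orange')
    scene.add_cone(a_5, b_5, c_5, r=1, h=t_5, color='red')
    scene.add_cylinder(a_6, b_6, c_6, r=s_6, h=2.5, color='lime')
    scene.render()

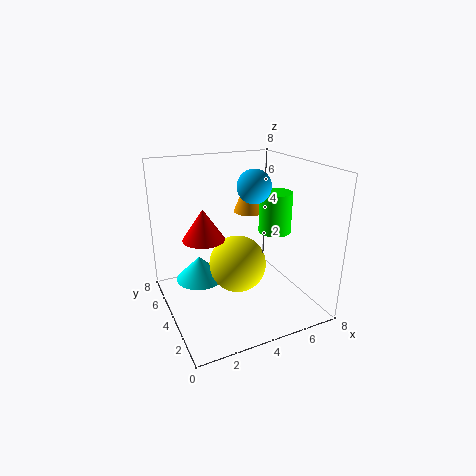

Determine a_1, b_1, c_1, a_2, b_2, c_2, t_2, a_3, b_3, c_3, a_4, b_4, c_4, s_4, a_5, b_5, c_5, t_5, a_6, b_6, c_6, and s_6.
a_1 = 5.5; b_1 = 5; c_1 = 6.5; a_2 = 2.5; b_2 = 6.5; c_2 = 0.5; t_2 = 1.5; a_3 = 3.5; b_3 = 3; c_3 = 3; a_4 = 6; b_4 = 6.5; c_4 = 4.5; s_4 = 1; a_5 = 1.5; b_5 = 2.5; c_5 = 5; t_5 = 1.5; a_6 = 7; b_6 = 5; c_6 = 3.5; s_6 = 1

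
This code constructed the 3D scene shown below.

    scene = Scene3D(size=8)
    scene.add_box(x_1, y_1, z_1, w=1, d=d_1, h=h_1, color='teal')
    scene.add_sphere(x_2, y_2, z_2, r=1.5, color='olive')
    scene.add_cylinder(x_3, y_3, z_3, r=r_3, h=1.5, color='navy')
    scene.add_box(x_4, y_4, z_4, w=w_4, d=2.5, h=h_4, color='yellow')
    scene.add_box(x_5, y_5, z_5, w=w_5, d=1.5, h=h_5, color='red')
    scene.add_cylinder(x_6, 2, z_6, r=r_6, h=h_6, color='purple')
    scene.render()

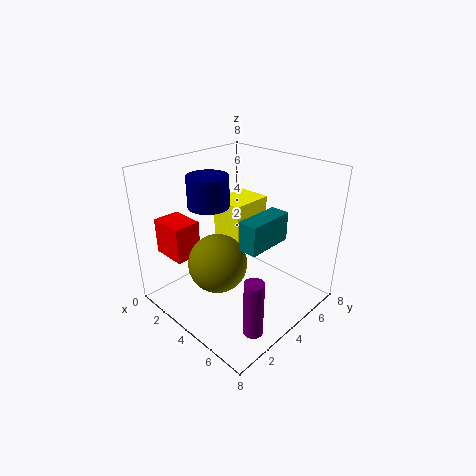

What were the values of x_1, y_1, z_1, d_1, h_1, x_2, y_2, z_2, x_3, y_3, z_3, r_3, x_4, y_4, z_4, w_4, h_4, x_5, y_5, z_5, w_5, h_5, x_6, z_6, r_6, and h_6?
x_1 = 5.5, y_1 = 2.5, z_1 = 4.5, d_1 = 2.5, h_1 = 1.5, x_2 = 4.5, y_2 = 2, z_2 = 3.5, x_3 = 4, y_3 = 2, z_3 = 6.5, r_3 = 1, x_4 = 1.5, y_4 = 4.5, z_4 = 3, w_4 = 2, h_4 = 2.5, x_5 = 0.5, y_5 = 1, z_5 = 3, w_5 = 2, h_5 = 2, x_6 = 7, z_6 = 0.5, r_6 = 0.5, h_6 = 3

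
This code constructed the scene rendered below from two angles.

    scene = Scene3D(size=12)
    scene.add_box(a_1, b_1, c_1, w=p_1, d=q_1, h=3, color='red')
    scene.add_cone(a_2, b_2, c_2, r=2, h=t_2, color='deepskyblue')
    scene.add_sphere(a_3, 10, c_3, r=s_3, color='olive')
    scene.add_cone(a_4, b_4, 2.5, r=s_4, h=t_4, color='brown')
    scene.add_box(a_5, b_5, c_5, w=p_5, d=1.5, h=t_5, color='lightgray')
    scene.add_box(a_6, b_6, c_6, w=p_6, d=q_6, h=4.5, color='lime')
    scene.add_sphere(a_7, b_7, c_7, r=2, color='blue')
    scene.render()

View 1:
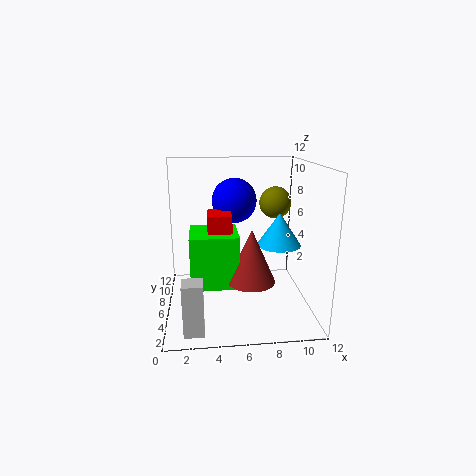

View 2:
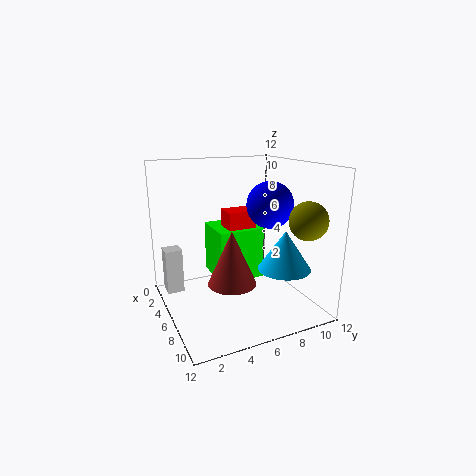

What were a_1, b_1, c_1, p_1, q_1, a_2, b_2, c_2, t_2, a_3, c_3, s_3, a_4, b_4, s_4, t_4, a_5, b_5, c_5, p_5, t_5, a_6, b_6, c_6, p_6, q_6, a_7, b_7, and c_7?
a_1 = 3.5
b_1 = 5.5
c_1 = 5
p_1 = 2
q_1 = 2.5
a_2 = 10
b_2 = 8
c_2 = 4.5
t_2 = 3
a_3 = 10
c_3 = 8
s_3 = 1.5
a_4 = 7
b_4 = 5
s_4 = 2
t_4 = 4.5
a_5 = 1.5
b_5 = 0.5
c_5 = 0.5
p_5 = 1.5
t_5 = 4
a_6 = 2
b_6 = 4.5
c_6 = 2
p_6 = 4
q_6 = 4
a_7 = 6
b_7 = 9
c_7 = 8.5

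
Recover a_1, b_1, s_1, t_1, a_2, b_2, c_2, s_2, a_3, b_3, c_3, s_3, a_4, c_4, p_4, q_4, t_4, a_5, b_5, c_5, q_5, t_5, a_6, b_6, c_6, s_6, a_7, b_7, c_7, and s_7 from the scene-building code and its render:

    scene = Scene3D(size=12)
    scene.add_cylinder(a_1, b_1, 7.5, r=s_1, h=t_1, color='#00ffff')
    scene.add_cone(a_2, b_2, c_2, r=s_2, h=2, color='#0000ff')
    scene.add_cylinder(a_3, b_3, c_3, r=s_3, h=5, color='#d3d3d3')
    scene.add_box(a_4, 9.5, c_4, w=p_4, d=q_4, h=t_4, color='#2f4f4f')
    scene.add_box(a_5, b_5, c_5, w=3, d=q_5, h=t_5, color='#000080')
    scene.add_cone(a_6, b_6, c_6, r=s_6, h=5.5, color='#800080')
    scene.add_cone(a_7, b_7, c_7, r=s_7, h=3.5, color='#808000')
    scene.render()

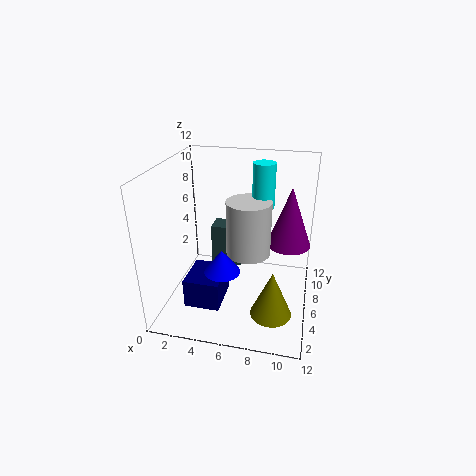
a_1 = 7.5; b_1 = 9.5; s_1 = 1; t_1 = 4; a_2 = 5; b_2 = 4.5; c_2 = 3.5; s_2 = 1.5; a_3 = 6.5; b_3 = 8; c_3 = 3.5; s_3 = 2; a_4 = 2.5; c_4 = 1; p_4 = 3; q_4 = 2; t_4 = 4; a_5 = 2; b_5 = 3; c_5 = 0.5; q_5 = 3.5; t_5 = 2.5; a_6 = 10; b_6 = 9.5; c_6 = 4; s_6 = 2; a_7 = 9.5; b_7 = 1.5; c_7 = 2.5; s_7 = 1.5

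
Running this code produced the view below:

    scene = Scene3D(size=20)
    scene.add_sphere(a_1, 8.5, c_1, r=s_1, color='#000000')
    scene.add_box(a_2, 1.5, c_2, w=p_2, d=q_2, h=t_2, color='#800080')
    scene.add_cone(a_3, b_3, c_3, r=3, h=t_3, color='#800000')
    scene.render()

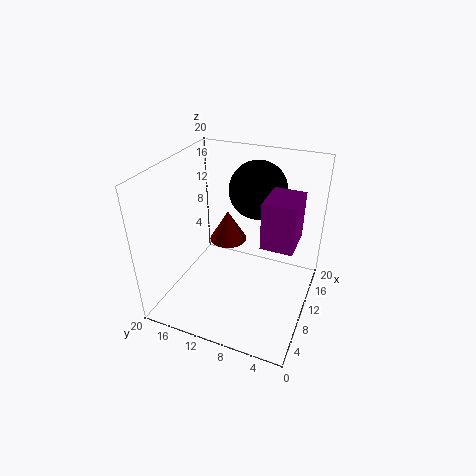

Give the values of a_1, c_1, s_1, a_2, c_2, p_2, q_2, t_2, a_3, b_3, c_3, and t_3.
a_1 = 13.5; c_1 = 16; s_1 = 4; a_2 = 6; c_2 = 12; p_2 = 5; q_2 = 4; t_2 = 6; a_3 = 16.5; b_3 = 14.5; c_3 = 5; t_3 = 5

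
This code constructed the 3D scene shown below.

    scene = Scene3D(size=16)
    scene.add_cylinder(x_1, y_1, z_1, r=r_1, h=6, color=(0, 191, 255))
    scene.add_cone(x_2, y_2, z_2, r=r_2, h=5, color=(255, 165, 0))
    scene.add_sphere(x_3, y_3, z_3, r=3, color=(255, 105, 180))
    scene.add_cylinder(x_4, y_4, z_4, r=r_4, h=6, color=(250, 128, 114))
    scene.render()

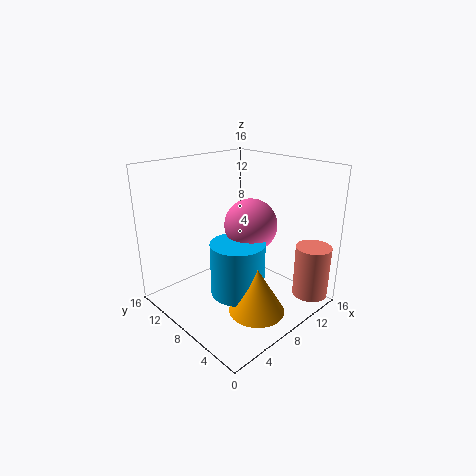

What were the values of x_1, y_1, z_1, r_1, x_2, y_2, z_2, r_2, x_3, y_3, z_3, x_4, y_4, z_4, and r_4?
x_1 = 7
y_1 = 7
z_1 = 2
r_1 = 3
x_2 = 7
y_2 = 4
z_2 = 1
r_2 = 3
x_3 = 10
y_3 = 8
z_3 = 9
x_4 = 14
y_4 = 2
z_4 = 1
r_4 = 2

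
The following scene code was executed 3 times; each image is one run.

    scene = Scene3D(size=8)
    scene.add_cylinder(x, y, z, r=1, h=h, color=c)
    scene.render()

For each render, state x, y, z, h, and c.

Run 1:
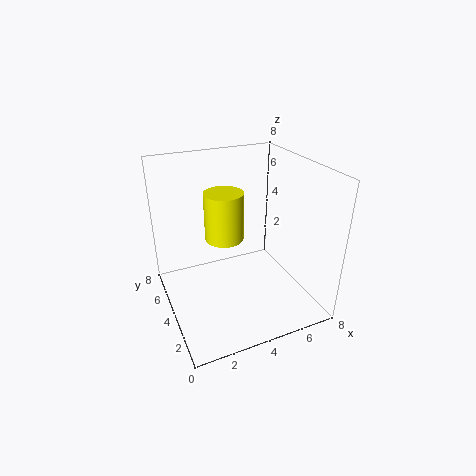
x = 3
y = 3.5
z = 4.5
h = 2.5
c = 'yellow'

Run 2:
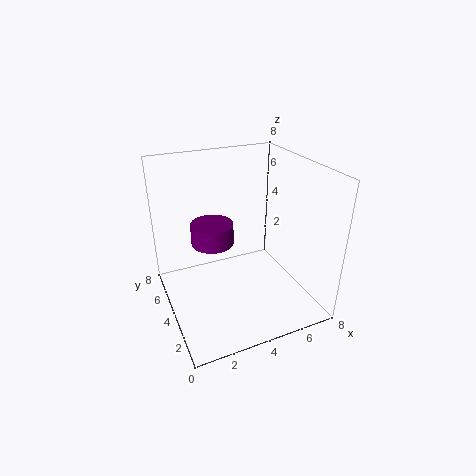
x = 2
y = 2.5
z = 5
h = 1
c = 'purple'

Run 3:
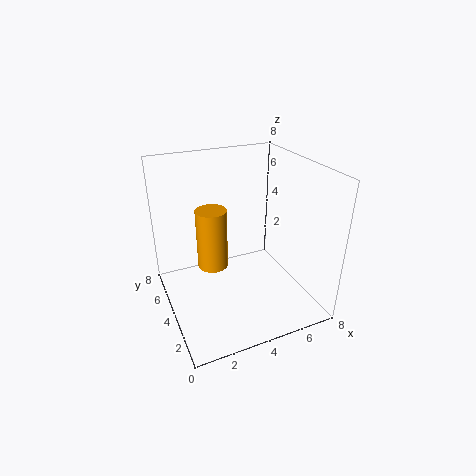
x = 3.5
y = 7
z = 0.5
h = 4
c = 'orange'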